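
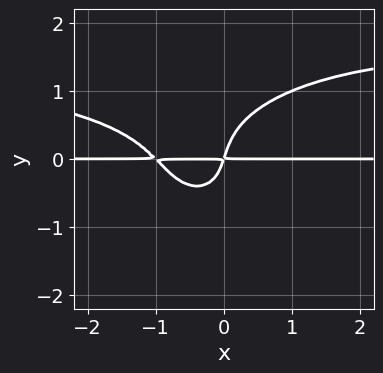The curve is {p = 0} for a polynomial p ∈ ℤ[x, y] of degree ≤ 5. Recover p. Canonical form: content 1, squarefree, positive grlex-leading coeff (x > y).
2*x^2*y^2 + 3*y^4 - 3*x^2*y - 3*x*y + y^2

(a) deg p = 4. A generic line meets the curve in up to 4 points.
(b) Checking where it meets the axes: every point of the x-axis in the box is on the curve.
(c) Together with the visible shape, these determine p as stated.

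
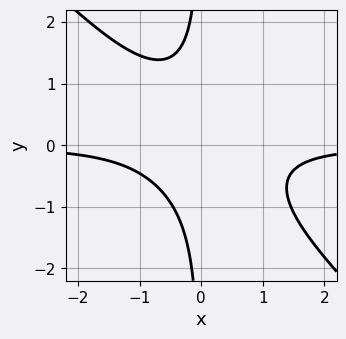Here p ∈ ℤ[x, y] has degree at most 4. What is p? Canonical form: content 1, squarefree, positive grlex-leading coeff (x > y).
3*x^2*y + 3*x*y^2 + 2

(a) deg p = 3.
(b) Against the integer gridlines: it misses every integer gridline on the y-axis; it misses every integer gridline on the x-axis.
(c) Putting this together gives p.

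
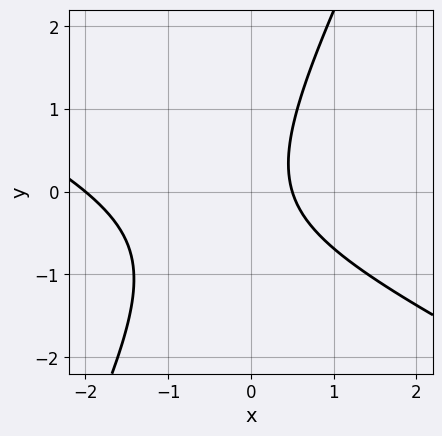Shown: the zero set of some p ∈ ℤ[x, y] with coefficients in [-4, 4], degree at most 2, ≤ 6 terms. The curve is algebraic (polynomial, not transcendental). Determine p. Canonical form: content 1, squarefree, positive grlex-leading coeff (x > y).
2*x^2 + 3*x*y - 2*y^2 + 3*x - 2

Degree: no degree-1 curve has this shape, so deg p = 2.
Checking where it meets the axes: it crosses the x-axis at the gridline x = -2; no y-intercept at any integer in the box.
Fitting integer coefficients to these (and the overall shape) gives p.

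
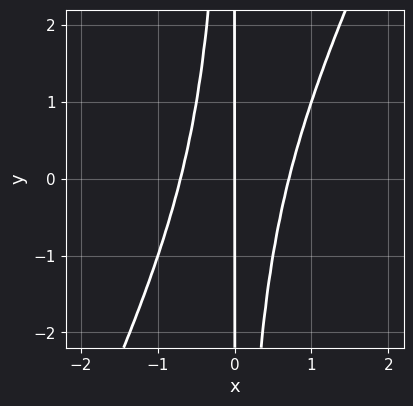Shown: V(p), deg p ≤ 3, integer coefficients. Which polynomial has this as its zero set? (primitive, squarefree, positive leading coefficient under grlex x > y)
2*x^3 - x^2*y - x

First, deg p = 3. The shape is more complex than any degree-2 curve.
Then, checking where it meets the axes: it crosses the x-axis at the gridline x = 0; the visible y-axis segment lies entirely on the curve.
Finally, together with the visible shape, these determine p as stated.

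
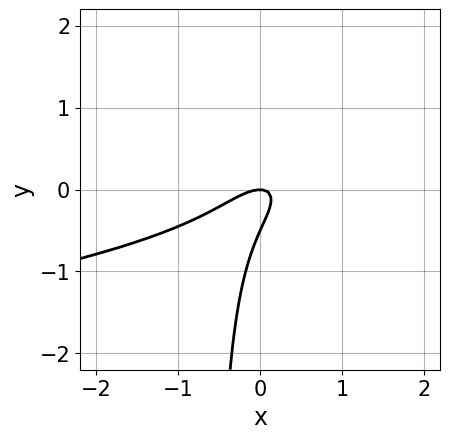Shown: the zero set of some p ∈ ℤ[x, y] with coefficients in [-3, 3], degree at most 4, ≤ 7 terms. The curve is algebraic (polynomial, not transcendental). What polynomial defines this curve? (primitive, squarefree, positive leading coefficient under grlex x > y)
3*x*y^2 + 2*x^2 - 3*x*y + 2*y^2 + y

(a) deg p = 3.
(b) Checking where it meets the axes: it crosses the y-axis at the gridline y = 0; it meets the x-axis at x = 0 (among the integer gridlines).
(c) Together with the visible shape, these determine p as stated.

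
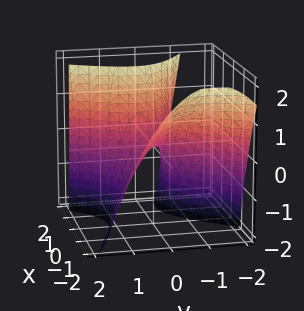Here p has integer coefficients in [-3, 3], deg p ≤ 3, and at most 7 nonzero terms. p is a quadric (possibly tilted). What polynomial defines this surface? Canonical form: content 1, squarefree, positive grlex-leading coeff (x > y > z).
2*x^2 + 3*x*y + 2*x*z - 3*y^2 - 2*z

Degree: a generic line meets the surface in up to 2 points, so deg p = 2.
Against the integer gridlines: it crosses the z-axis at the gridline z = 0; one y-axis crossing is at y = 0; it meets the x-axis at x = 0 (among the integer gridlines).
Fitting integer coefficients to these (and the overall shape) gives p.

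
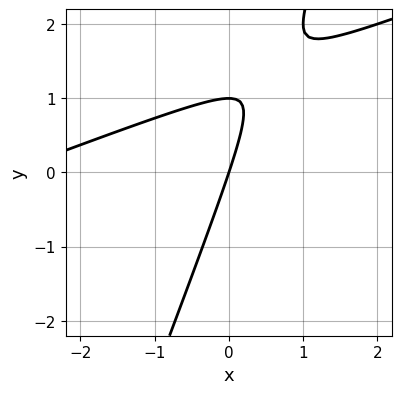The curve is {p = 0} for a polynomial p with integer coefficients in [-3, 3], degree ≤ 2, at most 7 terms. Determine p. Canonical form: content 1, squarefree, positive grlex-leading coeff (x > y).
x^2 - 3*x*y + y^2 + 3*x - y

First, degree: the shape is more complex than any degree-1 curve, so deg p = 2.
Then, reading off the gridlines: among the integer gridlines, it crosses the y-axis at y ∈ {0, 1}; one x-axis crossing is at x = 0.
Finally, matching integer coefficients to the picture gives p.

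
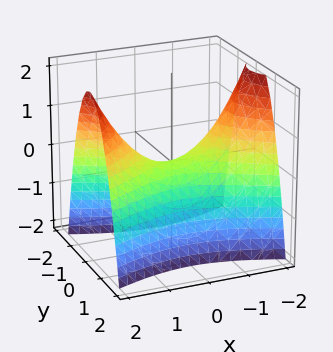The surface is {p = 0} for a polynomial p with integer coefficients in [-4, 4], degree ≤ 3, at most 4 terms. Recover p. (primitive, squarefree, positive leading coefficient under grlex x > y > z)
1. The degree is 2 — a saddle surface; a quadric.
2. Symmetries: it's symmetric under y → −y, forcing even powers of y; it's symmetric under x → −x, forcing even powers of x.
3. Observable constraints: one z-axis crossing is at z = 0; it meets the x-axis at x = 0 (among the integer gridlines).
4. These observations pin down the coefficients.

x^2 - 3*y^2 - 2*z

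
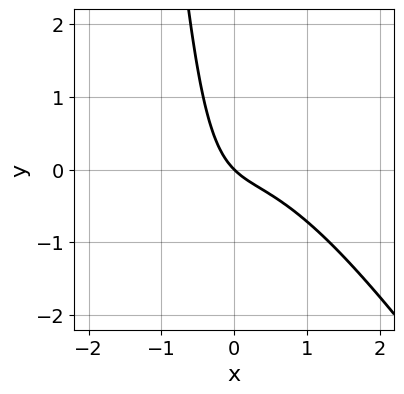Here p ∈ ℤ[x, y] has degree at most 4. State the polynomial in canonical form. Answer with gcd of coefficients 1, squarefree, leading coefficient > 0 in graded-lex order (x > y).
The degree is 3 — a generic line meets the curve in up to 3 points.
Observable constraints: one y-axis crossing is at y = 0; it crosses the x-axis at the gridline x = 0.
Assembling these constraints gives the stated polynomial.

3*x^3 + 2*x^2*y + 3*x*y + 2*x + 2*y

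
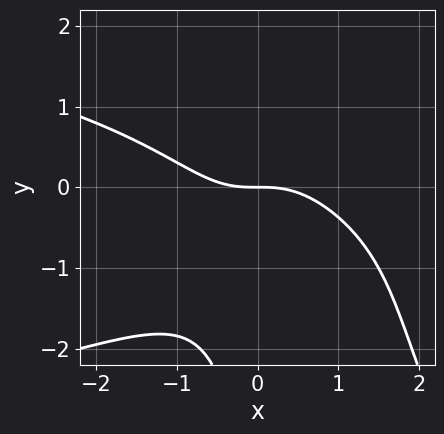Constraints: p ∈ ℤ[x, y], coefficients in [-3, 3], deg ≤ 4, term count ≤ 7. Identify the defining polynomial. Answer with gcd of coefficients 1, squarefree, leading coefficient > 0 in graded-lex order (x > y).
First, the degree is 4 — no degree-3 curve has this shape.
Next, observable constraints: it meets the x-axis at x = 0 (among the integer gridlines); one y-axis crossing is at y = 0.
Finally, putting this together gives p.

2*x^2*y^2 + x*y^3 + 2*x^3 + 3*x^2*y + 3*y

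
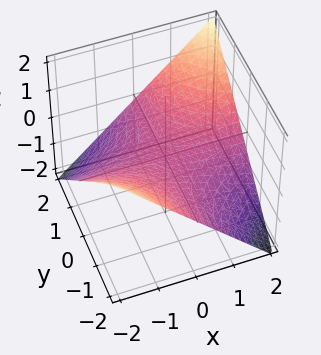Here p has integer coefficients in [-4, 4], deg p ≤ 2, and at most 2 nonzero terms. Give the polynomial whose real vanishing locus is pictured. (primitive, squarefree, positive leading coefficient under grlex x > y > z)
(a) Degree: a saddle surface; a quadric, so deg p = 2.
(b) From the axis intercepts and sections: the visible y-axis segment lies entirely on the surface; every point of the x-axis in the box is on the surface.
(c) The integer polynomial consistent with all of this is the stated p.

x*y - 2*z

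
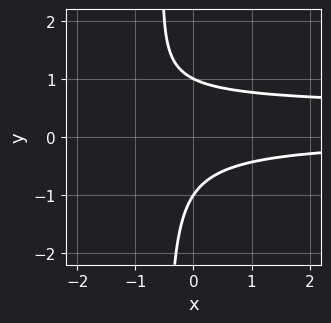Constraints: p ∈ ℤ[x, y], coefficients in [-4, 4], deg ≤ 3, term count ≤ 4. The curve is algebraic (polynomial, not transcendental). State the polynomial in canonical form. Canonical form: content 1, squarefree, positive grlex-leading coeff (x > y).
2*x*y^2 - x*y + y^2 - 1

1. Degree: no degree-2 curve has this shape, so deg p = 3.
2. Checking where it meets the axes: no x-intercept at any integer in the box; among the integer gridlines, it crosses the y-axis at y ∈ {-1, 1}.
3. Together with the visible shape, these determine p as stated.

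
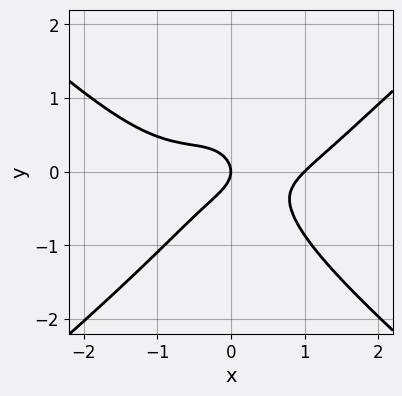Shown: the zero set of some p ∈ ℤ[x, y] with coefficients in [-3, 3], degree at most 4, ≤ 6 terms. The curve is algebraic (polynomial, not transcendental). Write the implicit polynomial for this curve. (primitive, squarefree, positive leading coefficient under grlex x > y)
First, deg p = 4. A generic line meets the curve in up to 4 points.
Next, from the axis intercepts and sections: one y-axis crossing is at y = 0; among the integer gridlines, it crosses the x-axis at x ∈ {0, 1}.
Finally, matching integer coefficients to the picture gives p.

x^4 - 2*y^4 - 3*x^2*y - 2*y^2 - x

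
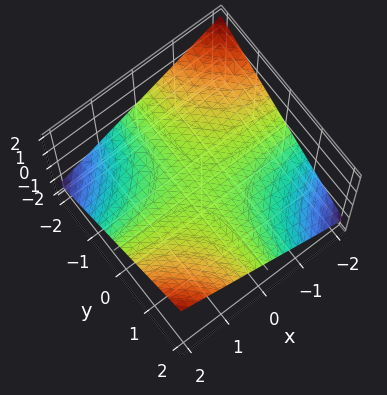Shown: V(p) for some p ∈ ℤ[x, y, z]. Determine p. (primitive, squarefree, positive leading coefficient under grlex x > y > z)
x*y - 3*z

Degree: a hyperbolic paraboloid; a quadric, so deg p = 2.
Reading off the gridlines: it crosses the z-axis at the gridline z = 0; every point of the x-axis in the box is on the surface; the visible y-axis segment lies entirely on the surface.
Matching integer coefficients to the picture gives p.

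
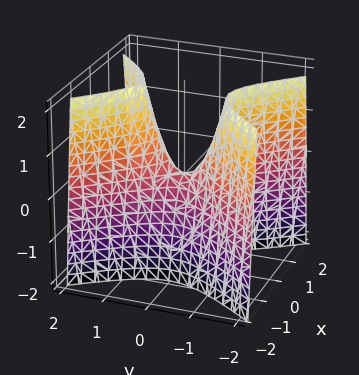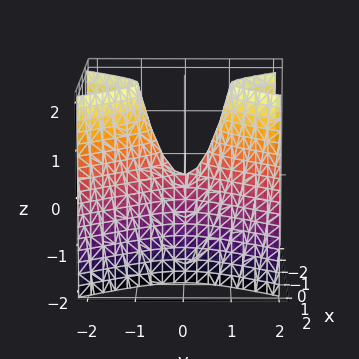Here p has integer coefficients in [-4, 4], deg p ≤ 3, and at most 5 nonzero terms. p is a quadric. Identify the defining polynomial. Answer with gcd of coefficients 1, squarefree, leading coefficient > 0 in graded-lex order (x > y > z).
1. deg p = 2.
2. Symmetries: it's symmetric under x → −x, forcing even powers of x; the y ↦ −y reflection is a symmetry, so y appears only in even powers.
3. Checking where it meets the axes: it meets the z-axis at z = 0 (among the integer gridlines); it crosses the x-axis at the gridline x = 0; one y-axis crossing is at y = 0.
4. Assembling these constraints gives the stated polynomial.

3*x^2 - 2*y^2 + z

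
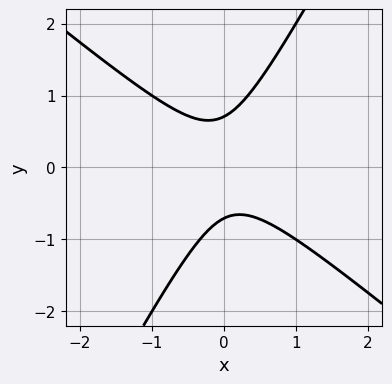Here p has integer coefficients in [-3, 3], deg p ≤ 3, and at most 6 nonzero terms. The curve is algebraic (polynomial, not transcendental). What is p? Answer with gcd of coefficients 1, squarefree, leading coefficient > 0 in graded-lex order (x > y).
3*x^2 + 2*x*y - 2*y^2 + 1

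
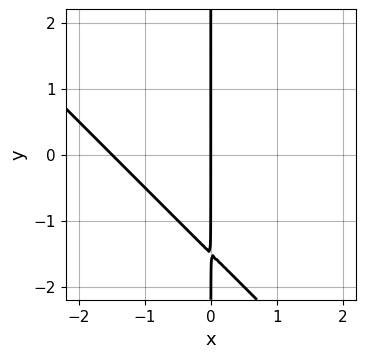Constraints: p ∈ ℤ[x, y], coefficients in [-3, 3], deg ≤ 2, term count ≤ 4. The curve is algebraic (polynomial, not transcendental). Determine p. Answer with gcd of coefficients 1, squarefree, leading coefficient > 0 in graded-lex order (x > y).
2*x^2 + 2*x*y + 3*x

First, deg p = 2. The shape is more complex than any degree-1 curve.
Then, checking where it meets the axes: the visible y-axis segment lies entirely on the curve; it meets the x-axis at x = 0 (among the integer gridlines).
Finally, together with the visible shape, these determine p as stated.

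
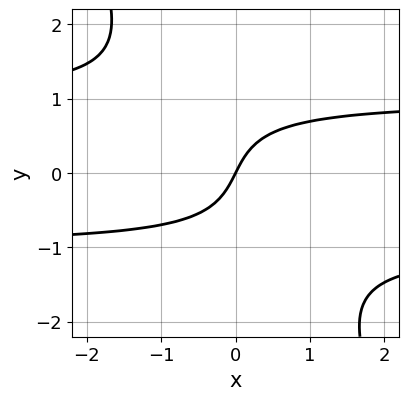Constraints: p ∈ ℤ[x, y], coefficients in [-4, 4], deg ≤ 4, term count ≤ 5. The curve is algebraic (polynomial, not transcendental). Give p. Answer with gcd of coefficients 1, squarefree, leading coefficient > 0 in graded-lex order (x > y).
2*x*y^2 + y^3 - 2*x + y

Degree: no degree-2 curve has this shape, so deg p = 3.
Checking where it meets the axes: one x-axis crossing is at x = 0; it crosses the y-axis at the gridline y = 0.
Matching integer coefficients to the picture gives p.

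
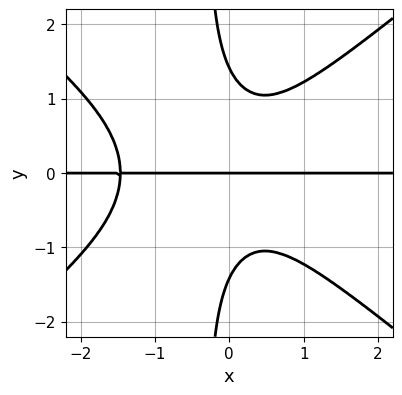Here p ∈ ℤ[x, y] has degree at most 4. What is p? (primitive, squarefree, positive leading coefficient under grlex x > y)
(a) Degree: no degree-3 curve has this shape, so deg p = 4.
(b) From the visible intercepts: it meets the y-axis at y = 0 (among the integer gridlines); the visible x-axis segment lies entirely on the curve.
(c) The integer polynomial consistent with all of this is the stated p.

2*x^3*y - 3*x*y^3 + 2*x^2*y - y^3 + 2*y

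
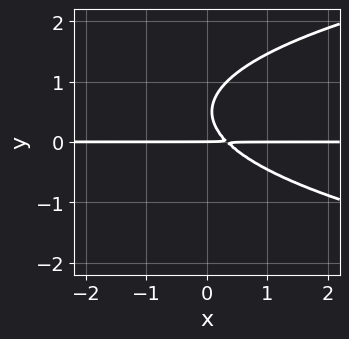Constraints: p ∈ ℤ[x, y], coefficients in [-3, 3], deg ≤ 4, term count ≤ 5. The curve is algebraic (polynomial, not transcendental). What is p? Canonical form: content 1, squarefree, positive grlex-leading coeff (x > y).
3*y^3 - 3*x*y - 3*y^2 + y

1. Degree: a generic line meets the curve in up to 3 points, so deg p = 3.
2. From the axis intercepts and sections: it crosses the y-axis at the gridline y = 0; every point of the x-axis in the box is on the curve.
3. Together with the visible shape, these determine p as stated.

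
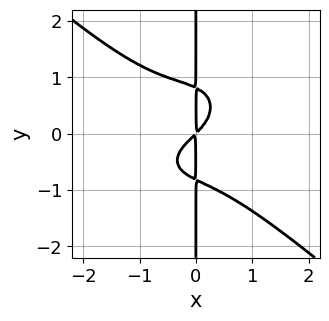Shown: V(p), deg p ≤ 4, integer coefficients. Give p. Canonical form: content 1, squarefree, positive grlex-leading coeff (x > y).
2*x^4 + 3*x*y^3 + x^3 + 2*x^2 - 2*x*y

Degree: the shape is more complex than any degree-3 curve, so deg p = 4.
Observable constraints: every point of the y-axis in the box is on the curve.
Putting this together gives p.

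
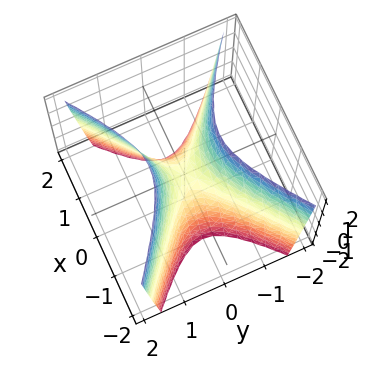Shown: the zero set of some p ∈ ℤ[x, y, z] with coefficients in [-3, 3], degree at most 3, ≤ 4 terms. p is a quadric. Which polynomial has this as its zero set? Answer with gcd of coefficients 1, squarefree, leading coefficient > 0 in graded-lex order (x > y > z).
(a) The degree is 2 — a saddle surface; a quadric.
(b) Symmetries: mirror symmetry y ↦ −y ⇒ only even powers of y; the x ↦ −x reflection is a symmetry, so x appears only in even powers.
(c) Observable constraints: it crosses the y-axis at the gridline y = 0; it crosses the x-axis at the gridline x = 0.
(d) Solving for integer coefficients yields p as stated.

2*x^2 - 3*y^2 + z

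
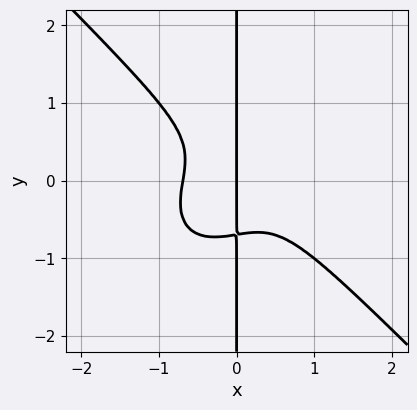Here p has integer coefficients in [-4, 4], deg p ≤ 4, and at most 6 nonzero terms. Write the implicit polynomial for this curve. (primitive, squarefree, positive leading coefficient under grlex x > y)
3*x^4 + 3*x*y^3 + x^2*y + x

Degree: a generic line meets the curve in up to 4 points, so deg p = 4.
From the axis intercepts and sections: every point of the y-axis in the box is on the curve; it meets the x-axis at x = 0 (among the integer gridlines).
The integer polynomial consistent with all of this is the stated p.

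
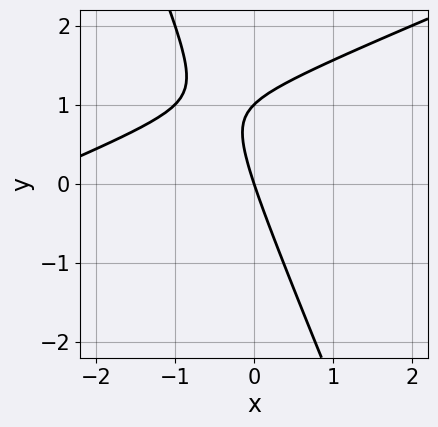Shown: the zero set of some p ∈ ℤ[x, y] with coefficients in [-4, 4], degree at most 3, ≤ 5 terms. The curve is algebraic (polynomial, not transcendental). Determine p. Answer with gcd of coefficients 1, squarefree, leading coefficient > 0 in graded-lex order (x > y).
x^2 - 2*x*y - y^2 + 3*x + y

1. The degree is 2 — the shape is more complex than any degree-1 curve.
2. From the visible intercepts: it meets the x-axis at x = 0 (among the integer gridlines); the y-axis gridline crossings are at y ∈ {0, 1}.
3. Assembling these constraints gives the stated polynomial.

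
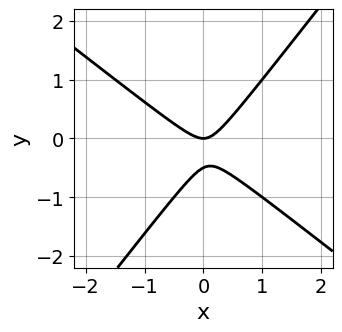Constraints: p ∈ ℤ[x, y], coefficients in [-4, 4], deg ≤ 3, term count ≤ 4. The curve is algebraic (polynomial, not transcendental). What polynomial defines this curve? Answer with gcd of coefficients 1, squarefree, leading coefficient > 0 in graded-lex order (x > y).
2*x^2 + x*y - 2*y^2 - y

1. deg p = 2. No degree-1 curve has this shape.
2. Reading off the gridlines: it crosses the y-axis at the gridline y = 0; it crosses the x-axis at the gridline x = 0.
3. These observations pin down the coefficients.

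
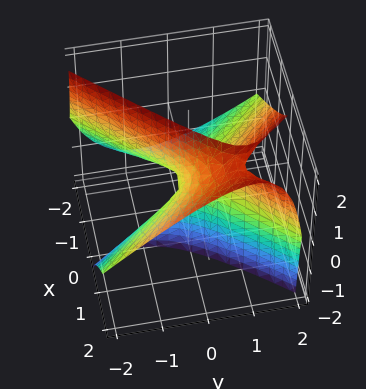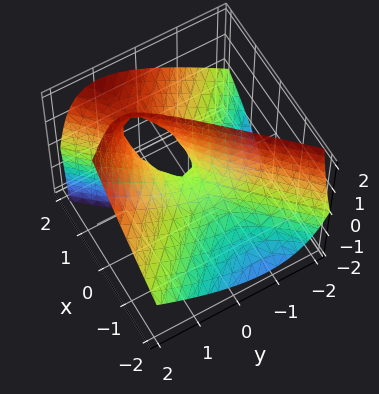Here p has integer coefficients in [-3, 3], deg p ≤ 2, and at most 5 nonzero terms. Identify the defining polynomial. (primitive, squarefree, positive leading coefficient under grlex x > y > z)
2*x^2 - 3*x*z - 2*y^2 + 2*y*z + z

First, the degree is 2 — a generic line meets the surface in up to 2 points.
Next, against the integer gridlines: one y-axis crossing is at y = 0; one z-axis crossing is at z = 0; it crosses the x-axis at the gridline x = 0.
Finally, solving for integer coefficients yields p as stated.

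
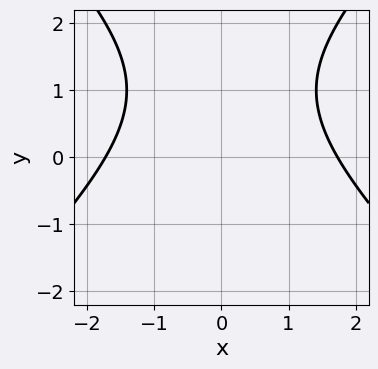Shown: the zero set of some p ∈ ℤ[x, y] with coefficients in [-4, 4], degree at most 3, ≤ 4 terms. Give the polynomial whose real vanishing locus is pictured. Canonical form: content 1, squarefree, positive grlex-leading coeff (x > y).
x^2 - y^2 + 2*y - 3

1. The degree is 2 — the shape is more complex than any degree-1 curve.
2. Symmetries: the x ↦ −x reflection is a symmetry, so x appears only in even powers.
3. Checking where it meets the axes: it misses every integer gridline on the y-axis.
4. The integer polynomial consistent with all of this is the stated p.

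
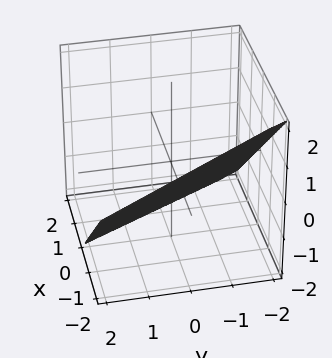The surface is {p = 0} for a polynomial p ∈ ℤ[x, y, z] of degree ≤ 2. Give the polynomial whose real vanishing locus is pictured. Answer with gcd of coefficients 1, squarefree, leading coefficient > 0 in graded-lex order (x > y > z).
2*x + y + 2*z + 2

The degree is 1 — the surface is flat (a plane).
From the axis intercepts and sections: it meets the y-axis at y = -2 (among the integer gridlines); one x-axis crossing is at x = -1; one z-axis crossing is at z = -1.
Putting this together gives p.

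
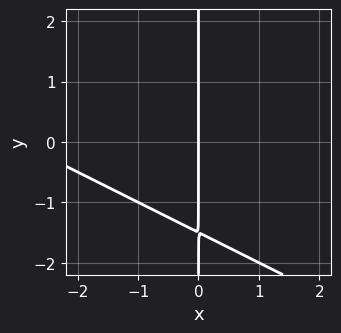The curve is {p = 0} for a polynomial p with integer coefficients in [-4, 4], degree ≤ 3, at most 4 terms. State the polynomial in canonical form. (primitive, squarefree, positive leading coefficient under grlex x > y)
1. deg p = 2. A generic line meets the curve in up to 2 points.
2. Checking where it meets the axes: one x-axis crossing is at x = 0; the visible y-axis segment lies entirely on the curve.
3. The integer polynomial consistent with all of this is the stated p.

x^2 + 2*x*y + 3*x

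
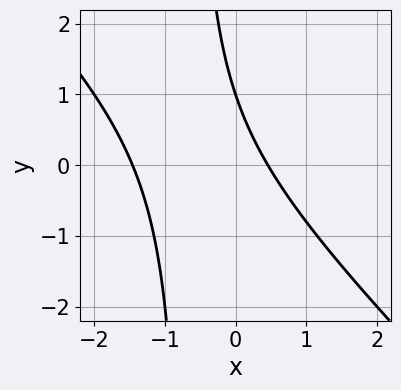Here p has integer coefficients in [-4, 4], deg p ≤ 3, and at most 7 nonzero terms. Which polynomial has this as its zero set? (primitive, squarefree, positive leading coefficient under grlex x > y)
3*x^2 + 3*x*y + 3*x + 2*y - 2

Degree: a generic line meets the curve in up to 2 points, so deg p = 2.
Observable constraints: one y-axis crossing is at y = 1.
Matching integer coefficients to the picture gives p.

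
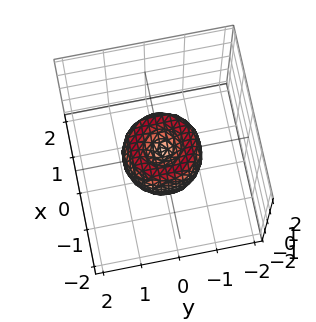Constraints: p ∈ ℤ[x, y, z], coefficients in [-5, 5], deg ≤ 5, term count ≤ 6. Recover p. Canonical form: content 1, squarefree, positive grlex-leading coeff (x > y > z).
2*x^4 + 4*x^2*y^2 + 2*y^4 - 2*x^2 - 2*y^2 + z^2

The degree is 4 — the shape is more complex than any degree-3 surface.
By symmetry, the surface is invariant under rotation about z: p = q(x² + y², z).
From the axis intercepts and sections: it meets the z-axis at z = 0 (among the integer gridlines); a circular section at z = 0 has radius exactly 1.
Fitting integer coefficients to these (and the overall shape) gives p. Check: (1, 0, 0) on the x-axis lies on the surface, and p(1, 0, 0) = 0. ✓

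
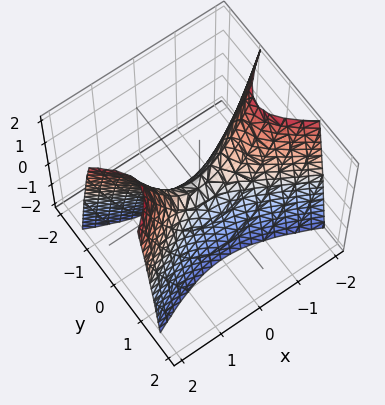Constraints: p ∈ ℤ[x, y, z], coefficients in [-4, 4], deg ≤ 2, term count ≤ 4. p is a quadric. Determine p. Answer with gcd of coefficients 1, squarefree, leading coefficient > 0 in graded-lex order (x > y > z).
x^2 - 3*y^2 - z

1. The degree is 2 — a saddle surface; a quadric.
2. Symmetries: the y ↦ −y reflection is a symmetry, so y appears only in even powers; mirror symmetry x ↦ −x ⇒ only even powers of x.
3. Observable constraints: one y-axis crossing is at y = 0; it meets the x-axis at x = 0 (among the integer gridlines); one z-axis crossing is at z = 0.
4. These observations pin down the coefficients.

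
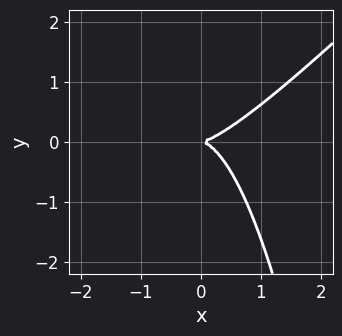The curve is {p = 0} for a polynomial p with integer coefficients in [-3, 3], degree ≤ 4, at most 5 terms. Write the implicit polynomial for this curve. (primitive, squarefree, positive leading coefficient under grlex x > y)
x^3 - x^2*y - y^2

(a) Degree: the shape is more complex than any degree-2 curve, so deg p = 3.
(b) From the axis intercepts and sections: one x-axis crossing is at x = 0; one y-axis crossing is at y = 0.
(c) The integer polynomial consistent with all of this is the stated p.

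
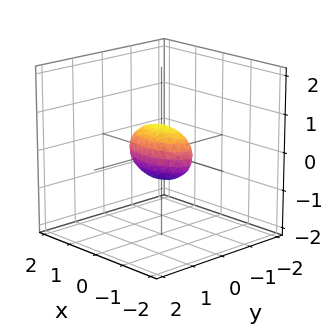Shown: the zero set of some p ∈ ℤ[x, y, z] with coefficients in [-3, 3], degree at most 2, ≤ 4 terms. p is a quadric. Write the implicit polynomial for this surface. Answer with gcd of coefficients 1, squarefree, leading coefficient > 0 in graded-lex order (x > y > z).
The degree is 2 — bounded and convex; a quadric.
Symmetries: mirror symmetry x ↦ −x ⇒ only even powers of x; mirror symmetry y ↦ −y ⇒ only even powers of y; mirror symmetry z ↦ −z ⇒ only even powers of z.
Observable constraints: the x-axis gridline crossings are at x ∈ {-1, 1}.
Assembling these constraints gives the stated polynomial.

x^2 + 3*y^2 + 2*z^2 - 1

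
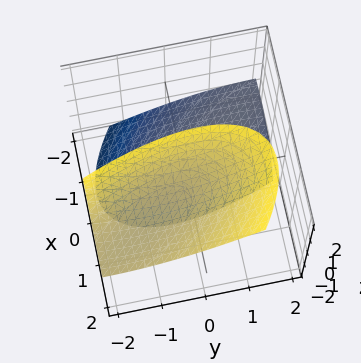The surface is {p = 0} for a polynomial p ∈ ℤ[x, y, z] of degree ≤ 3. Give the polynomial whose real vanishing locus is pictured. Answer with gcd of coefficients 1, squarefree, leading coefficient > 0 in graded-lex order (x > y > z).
2*x^2 + 2*x*y - 3*x*z + y^2 - z^2 + 2

1. There are 2 components.
2. deg p = 2.
3. From the visible intercepts: the surface avoids every integer x-axis point in the box; the surface avoids every integer y-axis point in the box.
4. Matching integer coefficients to the picture gives p.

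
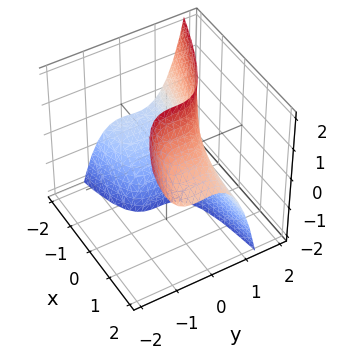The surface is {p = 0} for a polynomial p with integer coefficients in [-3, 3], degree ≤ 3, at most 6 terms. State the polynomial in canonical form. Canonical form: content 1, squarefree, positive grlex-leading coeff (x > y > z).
First, deg p = 3.
Next, against the integer gridlines: the surface avoids every integer x-axis point in the box; it misses every integer gridline on the z-axis.
Finally, these observations pin down the coefficients.

x*y^2 + 3*y^3 + 2*x*z - 2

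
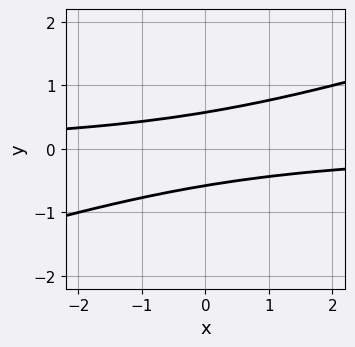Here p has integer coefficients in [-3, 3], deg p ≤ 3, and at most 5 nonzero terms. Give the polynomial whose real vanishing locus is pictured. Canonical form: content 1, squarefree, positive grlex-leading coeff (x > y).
First, deg p = 2. A generic line meets the curve in up to 2 points.
Next, reading off the gridlines: it misses every integer gridline on the x-axis.
Finally, fitting integer coefficients to these (and the overall shape) gives p.

x*y - 3*y^2 + 1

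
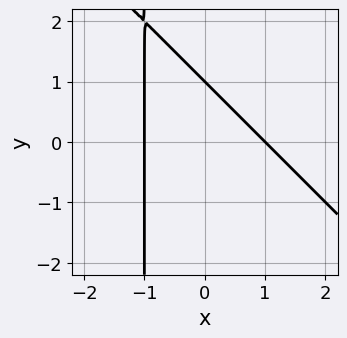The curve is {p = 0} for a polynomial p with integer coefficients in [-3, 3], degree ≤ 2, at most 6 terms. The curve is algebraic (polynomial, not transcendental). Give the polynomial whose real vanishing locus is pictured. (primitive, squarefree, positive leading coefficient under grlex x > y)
1. The degree is 2 — no degree-1 curve has this shape.
2. Reading off the gridlines: one y-axis crossing is at y = 1; among the integer gridlines, it crosses the x-axis at x ∈ {-1, 1}.
3. Matching integer coefficients to the picture gives p.

x^2 + x*y + y - 1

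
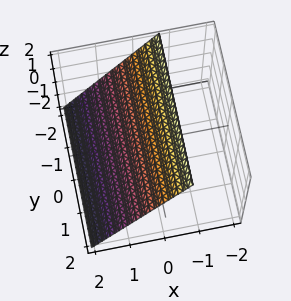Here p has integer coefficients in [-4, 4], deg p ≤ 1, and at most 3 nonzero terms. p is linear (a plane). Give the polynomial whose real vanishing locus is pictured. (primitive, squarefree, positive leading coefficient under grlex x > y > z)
1. deg p = 1.
2. From the visible intercepts: it misses every integer gridline on the y-axis; one z-axis crossing is at z = 1.
3. Putting this together gives p.

3*x + 2*z - 2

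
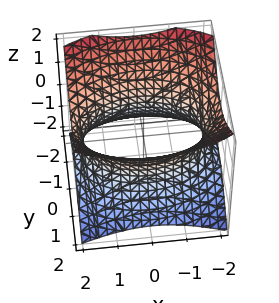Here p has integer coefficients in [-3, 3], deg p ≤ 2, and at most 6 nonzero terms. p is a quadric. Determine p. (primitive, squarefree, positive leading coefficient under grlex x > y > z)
First, deg p = 2.
Next, symmetries: mirror symmetry y ↦ −y ⇒ only even powers of y; the z ↦ −z reflection is a symmetry, so z appears only in even powers; the x ↦ −x reflection is a symmetry, so x appears only in even powers.
Then, from the axis intercepts and sections: it misses every integer gridline on the z-axis.
Finally, together with the visible shape, these determine p as stated.

x^2 + 2*y^2 - 2*z^2 - 3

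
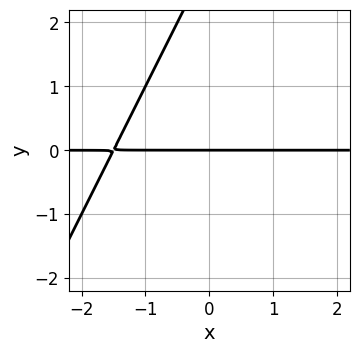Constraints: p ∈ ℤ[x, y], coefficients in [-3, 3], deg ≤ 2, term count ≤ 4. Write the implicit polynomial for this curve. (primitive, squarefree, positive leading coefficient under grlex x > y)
2*x*y - y^2 + 3*y

1. deg p = 2. The shape is more complex than any degree-1 curve.
2. From the visible intercepts: it crosses the y-axis at the gridline y = 0; the visible x-axis segment lies entirely on the curve.
3. Fitting integer coefficients to these (and the overall shape) gives p.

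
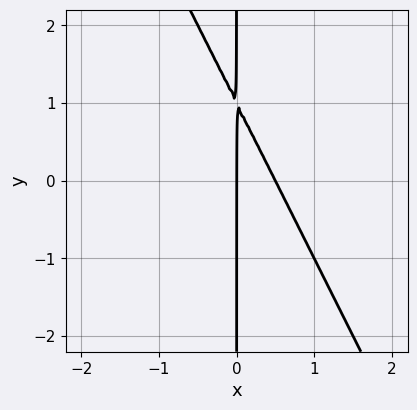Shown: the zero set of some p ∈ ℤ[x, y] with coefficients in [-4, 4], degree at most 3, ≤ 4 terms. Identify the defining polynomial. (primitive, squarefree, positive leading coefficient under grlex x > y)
(a) Degree: the shape is more complex than any degree-1 curve, so deg p = 2.
(b) From the visible intercepts: every point of the y-axis in the box is on the curve; one x-axis crossing is at x = 0.
(c) Putting this together gives p.

2*x^2 + x*y - x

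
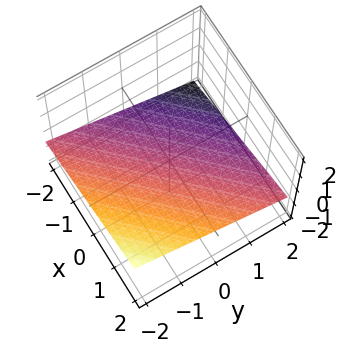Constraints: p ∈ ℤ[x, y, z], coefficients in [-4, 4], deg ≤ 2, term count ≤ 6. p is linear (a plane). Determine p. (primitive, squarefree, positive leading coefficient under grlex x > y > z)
x - y - 3*z - 2

First, the degree is 1 — the surface is flat (a plane).
Then, reading off the gridlines: one y-axis crossing is at y = -2; it crosses the x-axis at the gridline x = 2.
Finally, the integer polynomial consistent with all of this is the stated p.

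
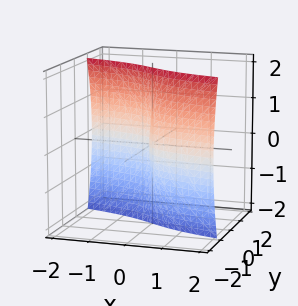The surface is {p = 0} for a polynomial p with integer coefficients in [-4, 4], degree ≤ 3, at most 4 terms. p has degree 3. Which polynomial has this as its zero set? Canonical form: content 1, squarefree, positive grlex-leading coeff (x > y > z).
3*y^3 + y*z^2 + 3*x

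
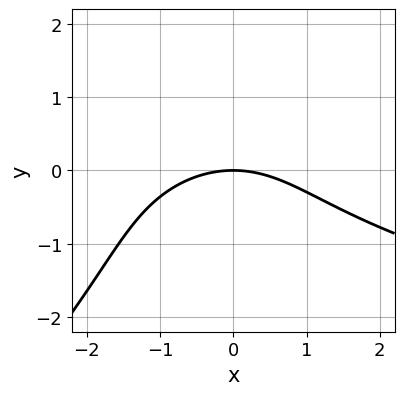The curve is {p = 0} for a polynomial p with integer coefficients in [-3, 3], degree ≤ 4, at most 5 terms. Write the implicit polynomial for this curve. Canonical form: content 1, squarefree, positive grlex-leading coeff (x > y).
x*y^2 - y^3 - x^2 - 3*y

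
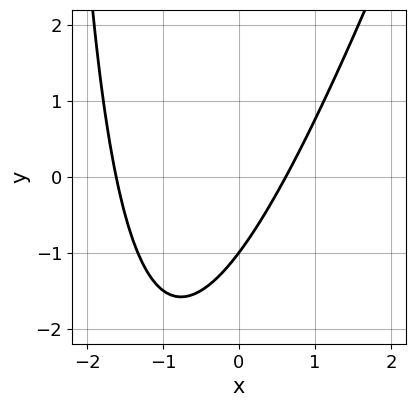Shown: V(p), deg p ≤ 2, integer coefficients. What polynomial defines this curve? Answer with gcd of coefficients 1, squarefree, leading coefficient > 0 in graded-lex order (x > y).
First, deg p = 2. The shape is more complex than any degree-1 curve.
Next, checking where it meets the axes: it meets the y-axis at y = -1 (among the integer gridlines).
Finally, together with the visible shape, these determine p as stated.

3*x^2 - x*y + 3*x - 3*y - 3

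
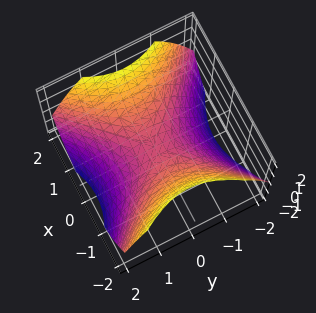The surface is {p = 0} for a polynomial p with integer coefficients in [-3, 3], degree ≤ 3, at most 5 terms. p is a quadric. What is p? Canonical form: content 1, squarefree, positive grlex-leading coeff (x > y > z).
2*x^2 - 2*y^2 - 3*z

Degree: a saddle surface; a quadric, so deg p = 2.
Symmetries: mirror symmetry x ↦ −x ⇒ only even powers of x; mirror symmetry y ↦ −y ⇒ only even powers of y.
Checking where it meets the axes: it meets the x-axis at x = 0 (among the integer gridlines); it meets the z-axis at z = 0 (among the integer gridlines); it meets the y-axis at y = 0 (among the integer gridlines).
Matching integer coefficients to the picture gives p.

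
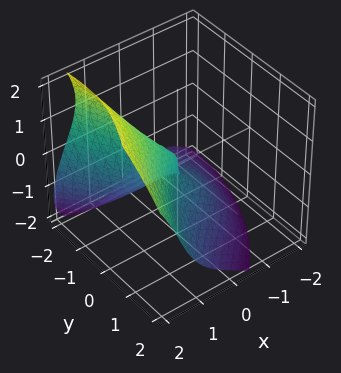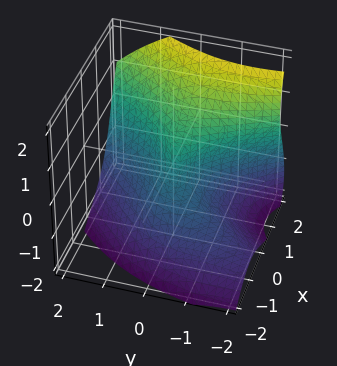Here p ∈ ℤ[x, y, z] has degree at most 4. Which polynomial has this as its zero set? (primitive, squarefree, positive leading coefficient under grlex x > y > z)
First, degree: a generic line meets the surface in up to 3 points, so deg p = 3.
Then, against the integer gridlines: it crosses the z-axis at the gridline z = 0; one x-axis crossing is at x = 0.
Finally, matching integer coefficients to the picture gives p.

3*x^3 - 3*x*y*z - 2*z^3 - 3*y^2 + x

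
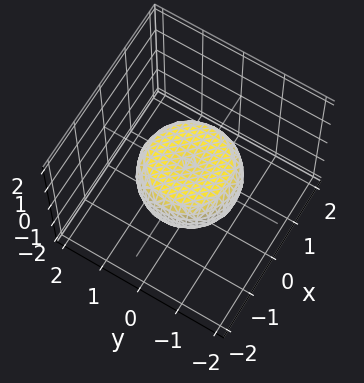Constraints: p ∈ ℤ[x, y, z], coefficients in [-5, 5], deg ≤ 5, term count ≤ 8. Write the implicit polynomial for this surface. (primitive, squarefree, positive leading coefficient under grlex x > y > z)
Degree: the shape is more complex than any degree-3 surface, so deg p = 4.
Symmetries: every cross-section ⟂ z is a circle, so x, y appear only via x² + y².
From the visible intercepts: a circular section at z = 0 has radius between 1 and 2.
Together with the visible shape, these determine p as stated.

2*x^4 + 4*x^2*y^2 + 2*y^4 - 2*x^2 - 2*y^2 + 3*z^2 - 1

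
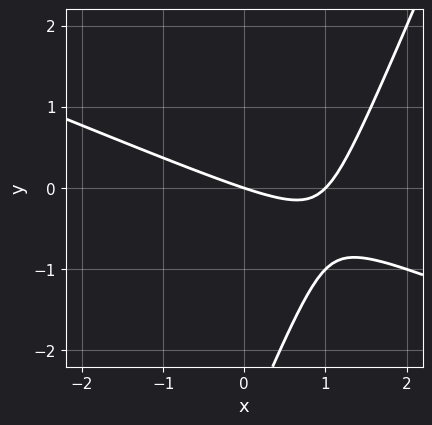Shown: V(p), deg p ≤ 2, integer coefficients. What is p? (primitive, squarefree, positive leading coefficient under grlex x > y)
x^2 + 2*x*y - y^2 - x - 3*y

First, the degree is 2 — the shape is more complex than any degree-1 curve.
Next, from the visible intercepts: one y-axis crossing is at y = 0; among the integer gridlines, it crosses the x-axis at x ∈ {0, 1}.
Finally, solving for integer coefficients yields p as stated.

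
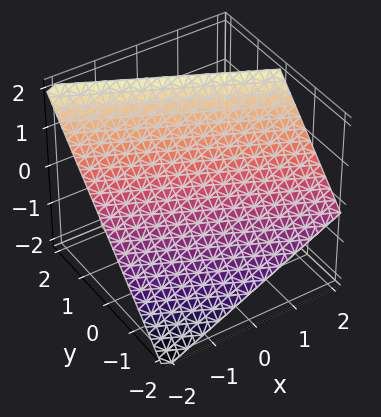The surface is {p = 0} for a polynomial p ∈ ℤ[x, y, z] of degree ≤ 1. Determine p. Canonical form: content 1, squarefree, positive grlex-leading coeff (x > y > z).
x + 2*y - 2*z + 2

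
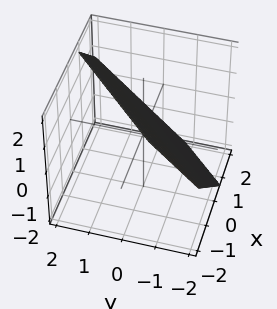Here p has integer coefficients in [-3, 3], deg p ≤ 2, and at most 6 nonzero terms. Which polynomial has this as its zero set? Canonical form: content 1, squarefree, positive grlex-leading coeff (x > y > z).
(a) Degree: the surface is flat (a plane), so deg p = 1.
(b) The integer polynomial consistent with all of this is the stated p.

3*x - 3*y + 3*z - 2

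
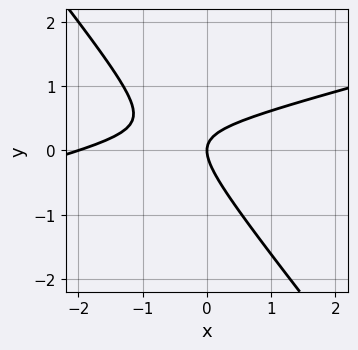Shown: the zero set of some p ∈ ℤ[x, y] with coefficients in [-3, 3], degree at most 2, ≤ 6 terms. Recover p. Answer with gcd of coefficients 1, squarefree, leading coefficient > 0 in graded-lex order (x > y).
1. The degree is 2 — the shape is more complex than any degree-1 curve.
2. Observable constraints: one y-axis crossing is at y = 0; the x-axis gridline crossings are at x ∈ {-2, 0}.
3. Assembling these constraints gives the stated polynomial.

x^2 - 3*x*y - 3*y^2 + 2*x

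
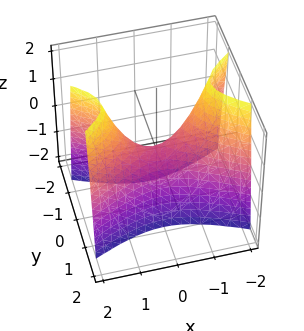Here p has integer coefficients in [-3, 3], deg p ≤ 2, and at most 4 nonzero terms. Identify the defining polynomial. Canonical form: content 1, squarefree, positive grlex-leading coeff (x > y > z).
x^2 - 3*y^2 - z

(a) deg p = 2.
(b) Symmetries: the y ↦ −y reflection is a symmetry, so y appears only in even powers; it's symmetric under x → −x, forcing even powers of x.
(c) Against the integer gridlines: one y-axis crossing is at y = 0; one z-axis crossing is at z = 0; it meets the x-axis at x = 0 (among the integer gridlines).
(d) Together with the visible shape, these determine p as stated.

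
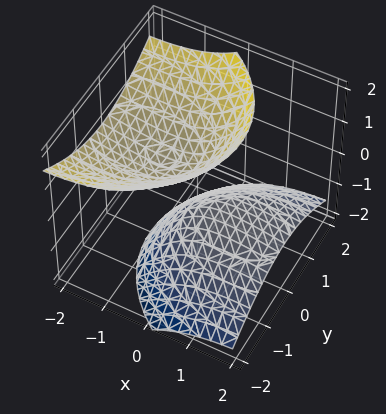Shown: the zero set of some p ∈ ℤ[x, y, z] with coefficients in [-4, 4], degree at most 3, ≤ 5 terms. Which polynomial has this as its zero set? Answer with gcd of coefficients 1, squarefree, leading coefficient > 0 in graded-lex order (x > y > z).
1. There are 2 components.
2. Degree: a generic line meets the surface in up to 2 points, so deg p = 2.
3. Checking where it meets the axes: no x-intercept at any integer in the box; no y-intercept at any integer in the box.
4. The integer polynomial consistent with all of this is the stated p.

x^2 + 3*x*z + 2*y^2 - 2*z^2 + 1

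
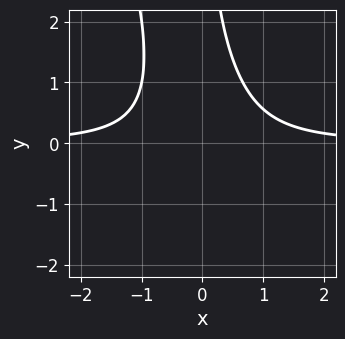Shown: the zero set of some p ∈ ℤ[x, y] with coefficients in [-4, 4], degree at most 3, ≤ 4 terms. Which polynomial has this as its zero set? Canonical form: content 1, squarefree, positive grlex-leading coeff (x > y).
3*x^2*y + x*y^2 - 2

1. deg p = 3. The shape is more complex than any degree-2 curve.
2. From the axis intercepts and sections: it misses every integer gridline on the y-axis; it misses every integer gridline on the x-axis.
3. Together with the visible shape, these determine p as stated.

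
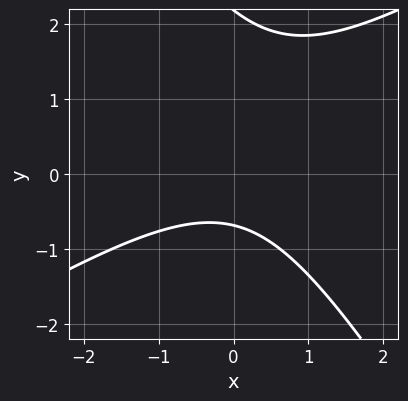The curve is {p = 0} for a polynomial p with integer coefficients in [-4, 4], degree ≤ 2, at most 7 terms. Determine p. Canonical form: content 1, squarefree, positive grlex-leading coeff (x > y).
First, the degree is 2 — no degree-1 curve has this shape.
Next, from the visible intercepts: the curve avoids every integer x-axis point in the box.
Finally, fitting integer coefficients to these (and the overall shape) gives p.

2*x^2 - 2*x*y - 2*y^2 + 3*y + 3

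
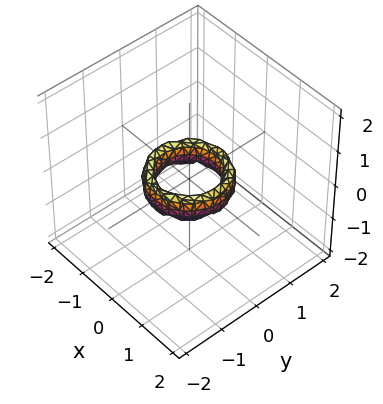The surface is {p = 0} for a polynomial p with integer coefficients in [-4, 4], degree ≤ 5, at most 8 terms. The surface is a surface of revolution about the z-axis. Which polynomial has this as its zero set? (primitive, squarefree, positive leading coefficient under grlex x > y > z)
2*x^4 + 4*x^2*y^2 + 2*y^4 - 3*x^2 - 3*y^2 + z^2 + 1

Degree: a generic line meets the surface in up to 4 points, so deg p = 4.
Symmetries: rotational symmetry about the z-axis ⇒ p depends on x, y only through x² + y².
From the visible intercepts: a circular section at z = 0 has radius between 0 and 1; among the integer gridlines, it crosses the y-axis at y ∈ {-1, 1}; among the integer gridlines, it crosses the x-axis at x ∈ {-1, 1}.
Assembling these constraints gives the stated polynomial.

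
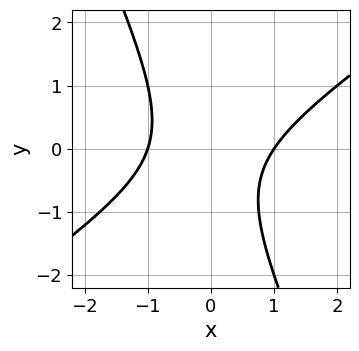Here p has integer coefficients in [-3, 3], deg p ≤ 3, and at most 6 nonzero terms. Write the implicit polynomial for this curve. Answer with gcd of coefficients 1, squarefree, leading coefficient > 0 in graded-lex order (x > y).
1. Degree: no degree-1 curve has this shape, so deg p = 2.
2. Reading off the gridlines: among the integer gridlines, it crosses the x-axis at x ∈ {-1, 1}; no y-intercept at any integer in the box.
3. Putting this together gives p.

3*x^2 - 3*x*y - 2*y^2 - y - 3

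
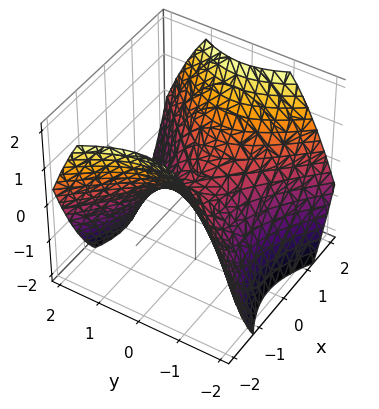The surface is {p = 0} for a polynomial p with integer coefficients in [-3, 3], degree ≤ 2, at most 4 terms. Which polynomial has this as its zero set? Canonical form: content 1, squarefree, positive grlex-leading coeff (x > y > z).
2*x^2 - 2*y^2 - 3*z

(a) The degree is 2 — a saddle surface; a quadric.
(b) Symmetries: mirror symmetry y ↦ −y ⇒ only even powers of y; it's symmetric under x → −x, forcing even powers of x.
(c) Checking where it meets the axes: it crosses the z-axis at the gridline z = 0; it meets the x-axis at x = 0 (among the integer gridlines).
(d) Solving for integer coefficients yields p as stated.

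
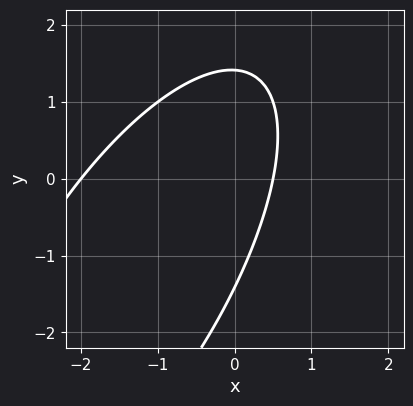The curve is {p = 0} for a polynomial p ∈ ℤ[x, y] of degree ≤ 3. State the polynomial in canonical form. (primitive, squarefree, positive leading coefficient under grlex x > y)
2*x^2 - 2*x*y + y^2 + 3*x - 2

deg p = 2.
Reading off the gridlines: one x-axis crossing is at x = -2.
Putting this together gives p.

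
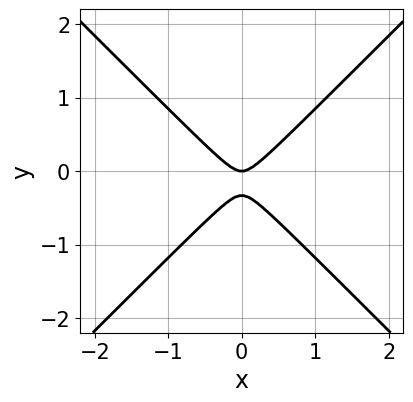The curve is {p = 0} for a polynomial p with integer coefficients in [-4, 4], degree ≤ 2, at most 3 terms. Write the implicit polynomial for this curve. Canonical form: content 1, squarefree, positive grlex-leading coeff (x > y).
First, degree: the shape is more complex than any degree-1 curve, so deg p = 2.
Next, symmetries: it's symmetric under x → −x, forcing even powers of x.
Next, against the integer gridlines: one x-axis crossing is at x = 0; one y-axis crossing is at y = 0.
Finally, matching integer coefficients to the picture gives p.

3*x^2 - 3*y^2 - y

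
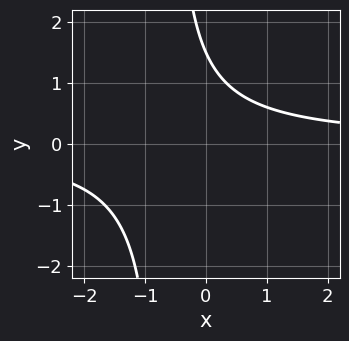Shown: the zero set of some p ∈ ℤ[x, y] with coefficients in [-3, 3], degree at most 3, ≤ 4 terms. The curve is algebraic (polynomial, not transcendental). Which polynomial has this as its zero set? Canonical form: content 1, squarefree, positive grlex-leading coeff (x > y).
3*x*y + 2*y - 3

1. Degree: the shape is more complex than any degree-1 curve, so deg p = 2.
2. From the axis intercepts and sections: the curve avoids every integer x-axis point in the box.
3. Matching integer coefficients to the picture gives p.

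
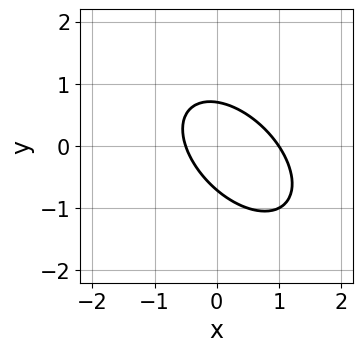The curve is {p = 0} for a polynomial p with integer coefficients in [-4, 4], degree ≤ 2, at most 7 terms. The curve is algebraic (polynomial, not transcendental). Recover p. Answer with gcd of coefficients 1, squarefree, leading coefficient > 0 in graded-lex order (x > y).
(a) Degree: the shape is more complex than any degree-1 curve, so deg p = 2.
(b) Against the integer gridlines: one x-axis crossing is at x = 1.
(c) Putting this together gives p.

2*x^2 + 2*x*y + 2*y^2 - x - 1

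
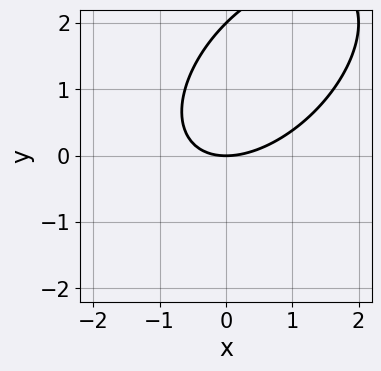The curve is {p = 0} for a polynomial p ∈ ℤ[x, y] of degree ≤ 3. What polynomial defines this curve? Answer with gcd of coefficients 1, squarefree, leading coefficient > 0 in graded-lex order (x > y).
x^2 - x*y + y^2 - 2*y

(a) The degree is 2 — no degree-1 curve has this shape.
(b) Reading off the gridlines: it meets the x-axis at x = 0 (among the integer gridlines); among the integer gridlines, it crosses the y-axis at y ∈ {0, 2}.
(c) Matching integer coefficients to the picture gives p.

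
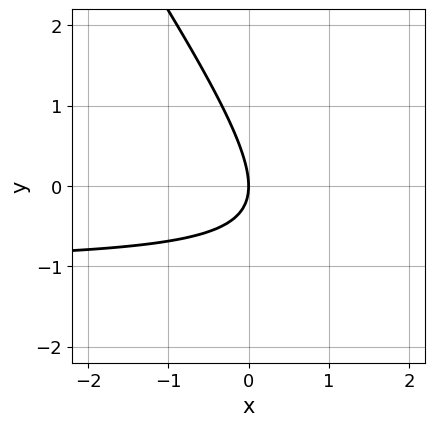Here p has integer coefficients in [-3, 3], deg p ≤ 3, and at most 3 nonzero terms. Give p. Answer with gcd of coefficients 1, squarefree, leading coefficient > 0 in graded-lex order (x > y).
(a) Degree: no degree-1 curve has this shape, so deg p = 2.
(b) Against the integer gridlines: it meets the x-axis at x = 0 (among the integer gridlines); one y-axis crossing is at y = 0.
(c) Assembling these constraints gives the stated polynomial.

3*x*y + 2*y^2 + 3*x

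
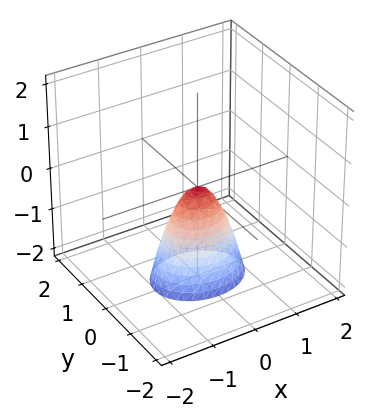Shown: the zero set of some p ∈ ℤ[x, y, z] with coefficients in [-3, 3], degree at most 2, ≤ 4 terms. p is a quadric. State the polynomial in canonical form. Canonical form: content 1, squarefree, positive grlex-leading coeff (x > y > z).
2*x^2 + 3*y^2 + z

First, degree: a single bowl opening along one axis; a quadric, so deg p = 2.
Then, symmetries: it's symmetric under y → −y, forcing even powers of y; it's symmetric under x → −x, forcing even powers of x.
Next, observable constraints: it crosses the y-axis at the gridline y = 0; one x-axis crossing is at x = 0.
Finally, fitting integer coefficients to these (and the overall shape) gives p.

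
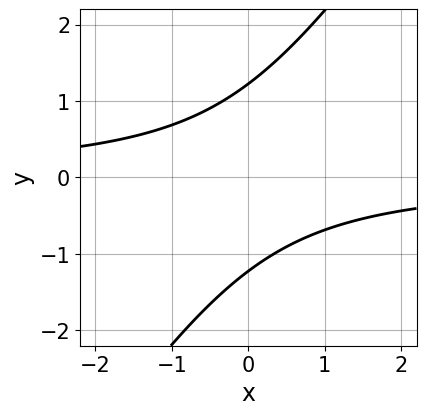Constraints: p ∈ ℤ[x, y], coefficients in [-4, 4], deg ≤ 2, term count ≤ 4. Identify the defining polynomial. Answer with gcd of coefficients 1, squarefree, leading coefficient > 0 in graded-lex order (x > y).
The degree is 2 — the shape is more complex than any degree-1 curve.
Observable constraints: it misses every integer gridline on the x-axis.
Solving for integer coefficients yields p as stated.

3*x*y - 2*y^2 + 3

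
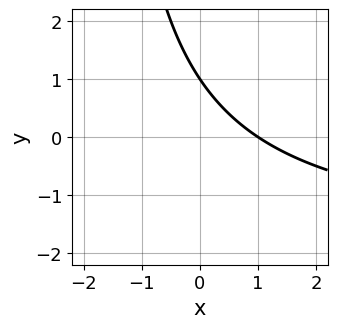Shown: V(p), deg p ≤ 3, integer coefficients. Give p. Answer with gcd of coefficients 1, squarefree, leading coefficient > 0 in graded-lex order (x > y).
1. Degree: no degree-1 curve has this shape, so deg p = 2.
2. Observable constraints: one x-axis crossing is at x = 1; it crosses the y-axis at the gridline y = 1.
3. Putting this together gives p.

x*y + 2*x + 2*y - 2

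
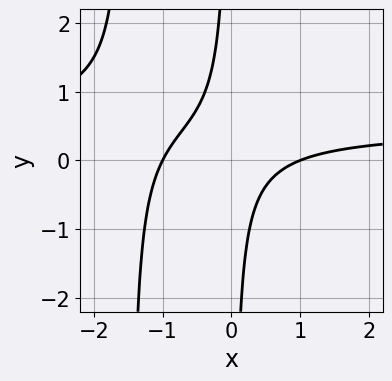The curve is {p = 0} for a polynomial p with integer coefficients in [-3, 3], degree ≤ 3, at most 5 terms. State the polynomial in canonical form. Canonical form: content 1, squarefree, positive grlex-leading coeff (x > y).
First, the degree is 3 — the shape is more complex than any degree-2 curve.
Then, reading off the gridlines: no y-intercept at any integer in the box; among the integer gridlines, it crosses the x-axis at x ∈ {-1, 1}.
Finally, the integer polynomial consistent with all of this is the stated p.

2*x^2*y - x^2 + 3*x*y + 1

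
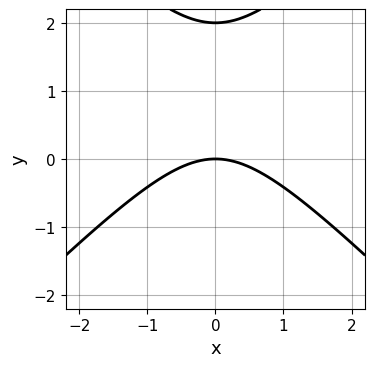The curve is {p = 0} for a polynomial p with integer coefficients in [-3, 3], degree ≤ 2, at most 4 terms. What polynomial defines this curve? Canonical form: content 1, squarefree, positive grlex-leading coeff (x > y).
First, degree: the shape is more complex than any degree-1 curve, so deg p = 2.
Then, symmetries: the x ↦ −x reflection is a symmetry, so x appears only in even powers.
Then, observable constraints: the y-axis gridline crossings are at y ∈ {0, 2}; it meets the x-axis at x = 0 (among the integer gridlines).
Finally, the integer polynomial consistent with all of this is the stated p.

x^2 - y^2 + 2*y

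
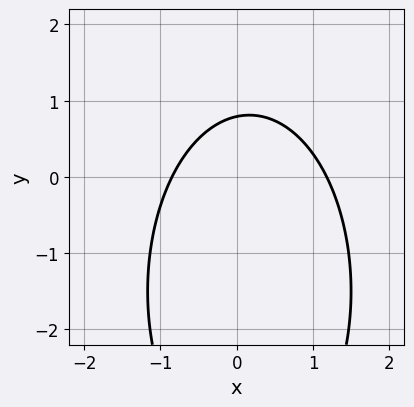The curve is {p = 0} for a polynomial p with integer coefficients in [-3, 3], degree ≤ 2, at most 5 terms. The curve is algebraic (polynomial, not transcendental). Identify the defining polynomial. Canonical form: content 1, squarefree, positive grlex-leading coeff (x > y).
1. deg p = 2.
2. Putting this together gives p.

3*x^2 + y^2 - x + 3*y - 3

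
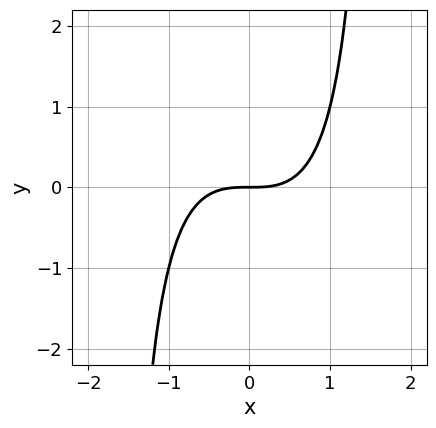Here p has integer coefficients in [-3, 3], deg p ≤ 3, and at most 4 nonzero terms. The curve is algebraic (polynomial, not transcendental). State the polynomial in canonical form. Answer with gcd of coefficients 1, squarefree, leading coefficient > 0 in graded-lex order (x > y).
(a) The degree is 3 — the shape is more complex than any degree-2 curve.
(b) Observable constraints: it meets the x-axis at x = 0 (among the integer gridlines); one y-axis crossing is at y = 0.
(c) Solving for integer coefficients yields p as stated.

2*x^3 + x^2*y - 3*y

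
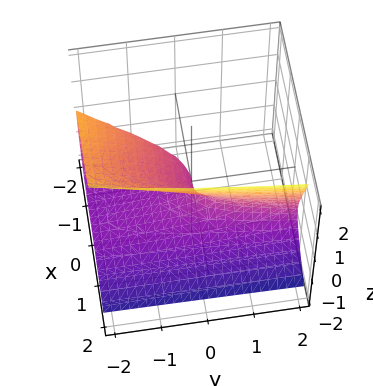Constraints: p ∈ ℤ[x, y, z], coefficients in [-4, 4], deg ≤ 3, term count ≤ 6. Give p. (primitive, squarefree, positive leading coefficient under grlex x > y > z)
2*x^3 + 2*x^2*z - y*z - 3*z^2 - y

First, deg p = 3.
Then, reading off the gridlines: one x-axis crossing is at x = 0; it meets the z-axis at z = 0 (among the integer gridlines); it meets the y-axis at y = 0 (among the integer gridlines).
Finally, assembling these constraints gives the stated polynomial.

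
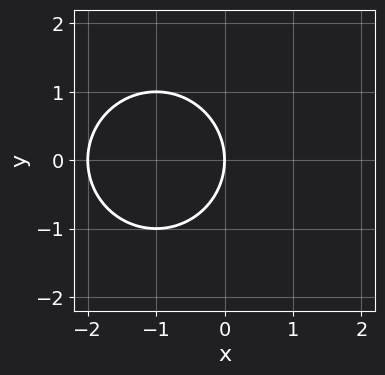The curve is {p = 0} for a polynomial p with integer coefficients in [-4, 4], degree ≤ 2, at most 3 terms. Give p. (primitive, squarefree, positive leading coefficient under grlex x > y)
x^2 + y^2 + 2*x

First, degree: no degree-1 curve has this shape, so deg p = 2.
Then, symmetries: mirror symmetry y ↦ −y ⇒ only even powers of y.
Then, reading off the gridlines: the x-axis gridline crossings are at x ∈ {-2, 0}; it crosses the y-axis at the gridline y = 0.
Finally, assembling these constraints gives the stated polynomial.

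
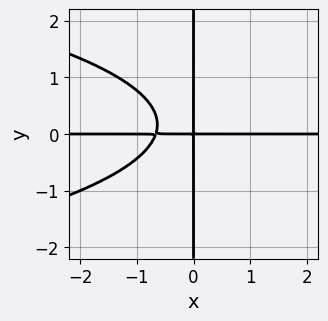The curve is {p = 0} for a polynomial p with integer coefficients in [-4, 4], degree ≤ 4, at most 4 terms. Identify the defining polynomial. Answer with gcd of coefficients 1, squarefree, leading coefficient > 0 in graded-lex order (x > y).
Degree: no degree-3 curve has this shape, so deg p = 4.
Observable constraints: the visible x-axis segment lies entirely on the curve; the visible y-axis segment lies entirely on the curve.
The integer polynomial consistent with all of this is the stated p.

3*x*y^3 + 3*x^2*y - x*y^2 + 2*x*y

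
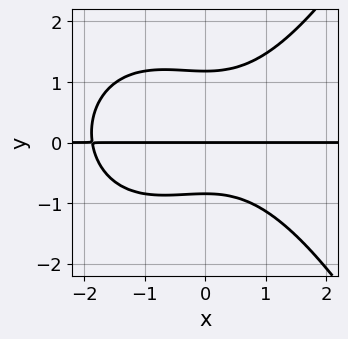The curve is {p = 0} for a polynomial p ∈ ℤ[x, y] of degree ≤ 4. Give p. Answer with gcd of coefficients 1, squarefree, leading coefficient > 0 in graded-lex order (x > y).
x^3*y + x^2*y - 3*y^3 + y^2 + 3*y

(a) Degree: no degree-3 curve has this shape, so deg p = 4.
(b) Checking where it meets the axes: the visible x-axis segment lies entirely on the curve; it meets the y-axis at y = 0 (among the integer gridlines).
(c) The integer polynomial consistent with all of this is the stated p.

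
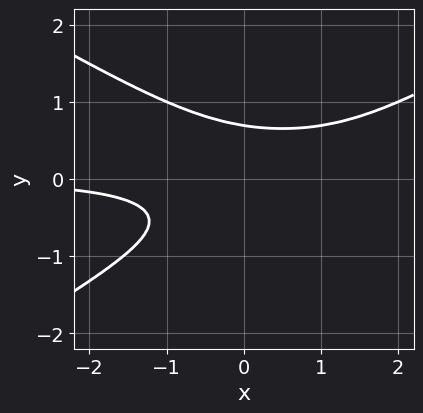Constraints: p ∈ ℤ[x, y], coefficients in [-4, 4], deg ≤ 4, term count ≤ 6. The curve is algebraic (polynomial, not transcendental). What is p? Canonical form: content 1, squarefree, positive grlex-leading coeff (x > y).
1. Degree: the shape is more complex than any degree-2 curve, so deg p = 3.
2. Reading off the gridlines: the curve avoids every integer x-axis point in the box.
3. Assembling these constraints gives the stated polynomial.

x^2*y - 3*y^3 - x*y + 1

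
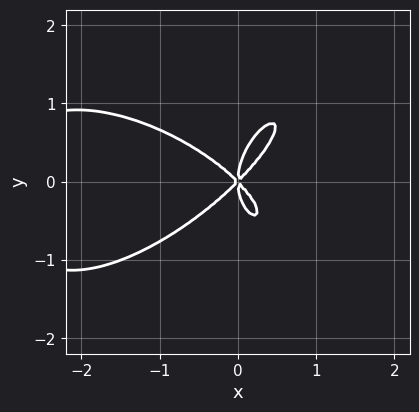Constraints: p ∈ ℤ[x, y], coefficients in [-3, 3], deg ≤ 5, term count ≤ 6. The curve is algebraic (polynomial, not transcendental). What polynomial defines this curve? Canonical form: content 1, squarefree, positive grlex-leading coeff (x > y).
1. Degree: the shape is more complex than any degree-3 curve, so deg p = 4.
2. Against the integer gridlines: one x-axis crossing is at x = 0; one y-axis crossing is at y = 0.
3. Together with the visible shape, these determine p as stated.

x^4 - x*y^3 + 2*y^4 + 3*x^3 - 3*x*y^2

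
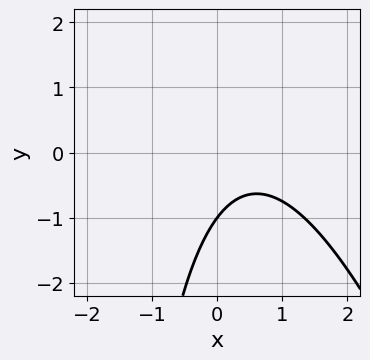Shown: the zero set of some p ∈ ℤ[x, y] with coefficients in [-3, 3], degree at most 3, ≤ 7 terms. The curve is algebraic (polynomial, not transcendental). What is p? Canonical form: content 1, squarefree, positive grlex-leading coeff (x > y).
3*x^2 + x*y - 3*x + 3*y + 3

1. deg p = 2. The shape is more complex than any degree-1 curve.
2. From the visible intercepts: the curve avoids every integer x-axis point in the box; one y-axis crossing is at y = -1.
3. Solving for integer coefficients yields p as stated.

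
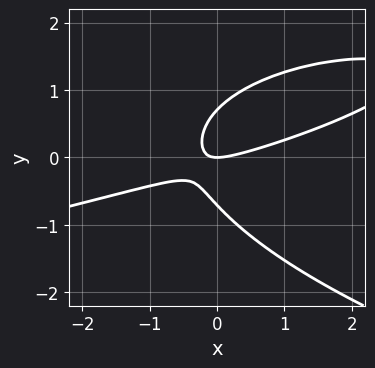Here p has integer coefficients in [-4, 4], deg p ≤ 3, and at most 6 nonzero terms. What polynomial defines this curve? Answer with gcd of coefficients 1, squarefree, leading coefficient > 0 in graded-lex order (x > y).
(a) The degree is 3 — the shape is more complex than any degree-2 curve.
(b) Observable constraints: one y-axis crossing is at y = 0; it crosses the x-axis at the gridline x = 0.
(c) Together with the visible shape, these determine p as stated.

2*y^3 + x^2 - 3*x*y - y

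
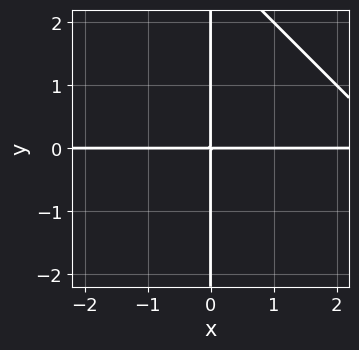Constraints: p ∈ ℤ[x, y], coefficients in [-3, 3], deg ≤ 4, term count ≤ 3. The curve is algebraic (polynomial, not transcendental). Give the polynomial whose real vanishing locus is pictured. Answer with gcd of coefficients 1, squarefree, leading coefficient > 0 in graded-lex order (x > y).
x^2*y + x*y^2 - 3*x*y

The degree is 3 — a generic line meets the curve in up to 3 points.
Checking where it meets the axes: every point of the x-axis in the box is on the curve; every point of the y-axis in the box is on the curve.
Fitting integer coefficients to these (and the overall shape) gives p.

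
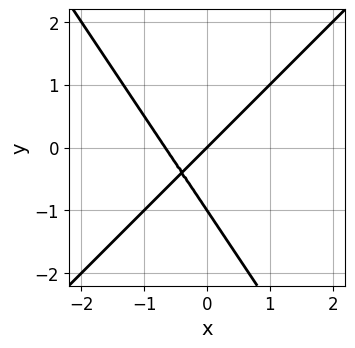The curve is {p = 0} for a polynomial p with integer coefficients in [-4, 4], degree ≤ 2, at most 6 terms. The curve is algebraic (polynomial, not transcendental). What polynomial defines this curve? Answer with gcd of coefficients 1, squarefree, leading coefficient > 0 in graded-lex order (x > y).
First, degree: no degree-1 curve has this shape, so deg p = 2.
Then, observable constraints: among the integer gridlines, it crosses the y-axis at y ∈ {-1, 0}; it crosses the x-axis at the gridline x = 0.
Finally, these observations pin down the coefficients.

3*x^2 - x*y - 2*y^2 + 2*x - 2*y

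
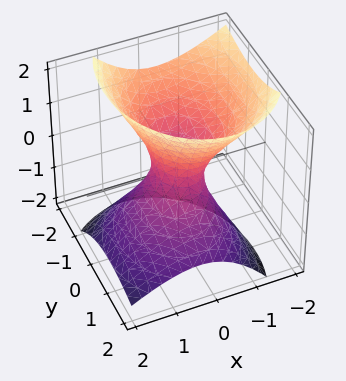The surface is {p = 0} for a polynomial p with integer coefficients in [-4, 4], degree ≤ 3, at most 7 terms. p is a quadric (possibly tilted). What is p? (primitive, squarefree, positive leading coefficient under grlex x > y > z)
Degree: a generic line meets the surface in up to 2 points, so deg p = 2.
Reading off the gridlines: no z-intercept at any integer in the box.
Fitting integer coefficients to these (and the overall shape) gives p.

3*x^2 + 2*x*z + 2*y^2 + 2*y*z - 2*z^2 - 1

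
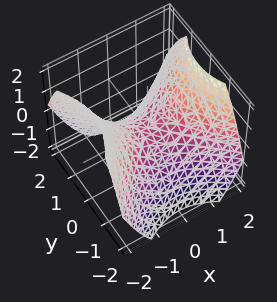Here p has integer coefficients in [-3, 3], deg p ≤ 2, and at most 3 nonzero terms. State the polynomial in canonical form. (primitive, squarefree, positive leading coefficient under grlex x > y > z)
2*x^2 - 2*y^2 - 3*z

First, degree: a saddle surface; a quadric, so deg p = 2.
Next, symmetries: it's symmetric under x → −x, forcing even powers of x; the y ↦ −y reflection is a symmetry, so y appears only in even powers.
Next, against the integer gridlines: one y-axis crossing is at y = 0; it meets the x-axis at x = 0 (among the integer gridlines); it meets the z-axis at z = 0 (among the integer gridlines).
Finally, solving for integer coefficients yields p as stated.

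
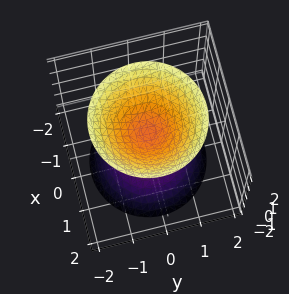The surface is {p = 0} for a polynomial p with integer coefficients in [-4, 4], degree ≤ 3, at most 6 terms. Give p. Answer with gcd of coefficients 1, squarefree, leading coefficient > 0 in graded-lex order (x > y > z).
3*x^2 + 3*y^2 - 2*z^2 + 1

First, the picture has 2 separate pieces.
Next, degree: the shape is more complex than any degree-1 surface, so deg p = 2.
Then, symmetries: rotational symmetry about the z-axis ⇒ p depends on x, y only through x² + y².
Then, reading off the gridlines: no x-intercept at any integer in the box; no y-intercept at any integer in the box; a circular section at z = -1 has radius between 0 and 1.
Finally, putting this together gives p.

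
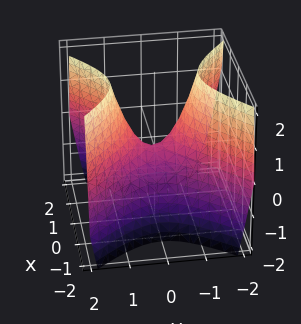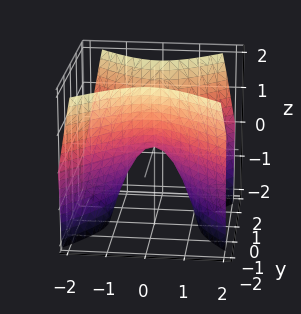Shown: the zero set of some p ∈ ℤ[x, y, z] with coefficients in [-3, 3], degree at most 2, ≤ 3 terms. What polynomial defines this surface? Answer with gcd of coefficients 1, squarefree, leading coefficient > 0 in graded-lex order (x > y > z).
The degree is 2 — a saddle surface; a quadric.
Symmetries: it's symmetric under x → −x, forcing even powers of x; the y ↦ −y reflection is a symmetry, so y appears only in even powers.
From the visible intercepts: it meets the z-axis at z = 0 (among the integer gridlines); it crosses the y-axis at the gridline y = 0; it crosses the x-axis at the gridline x = 0.
Solving for integer coefficients yields p as stated.

3*x^2 - 3*y^2 + 2*z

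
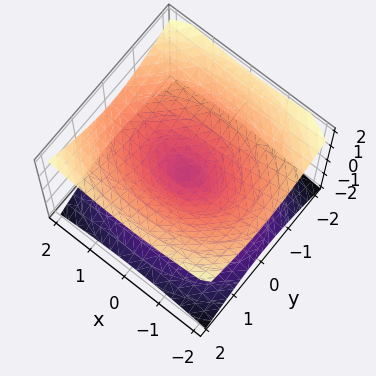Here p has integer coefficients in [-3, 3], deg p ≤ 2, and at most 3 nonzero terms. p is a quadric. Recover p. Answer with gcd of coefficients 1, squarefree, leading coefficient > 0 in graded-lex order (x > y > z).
deg p = 2.
Symmetries: the z ↦ −z reflection is a symmetry, so z appears only in even powers; mirror symmetry y ↦ −y ⇒ only even powers of y; the x ↦ −x reflection is a symmetry, so x appears only in even powers.
From the visible intercepts: it crosses the x-axis at the gridline x = 0; it crosses the z-axis at the gridline z = 0; it crosses the y-axis at the gridline y = 0.
Matching integer coefficients to the picture gives p.

x^2 + 2*y^2 - 3*z^2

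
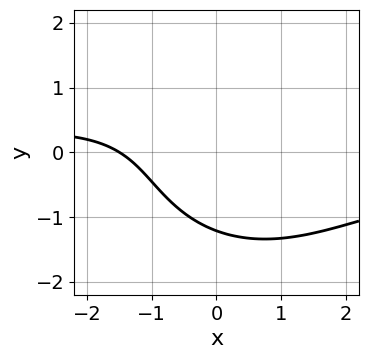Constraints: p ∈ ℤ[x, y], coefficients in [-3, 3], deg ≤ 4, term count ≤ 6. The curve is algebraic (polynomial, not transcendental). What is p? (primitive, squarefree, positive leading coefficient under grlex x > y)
First, the degree is 3 — a generic line meets the curve in up to 3 points.
Finally, matching integer coefficients to the picture gives p.

x^2*y + y^3 + 2*x + y + 3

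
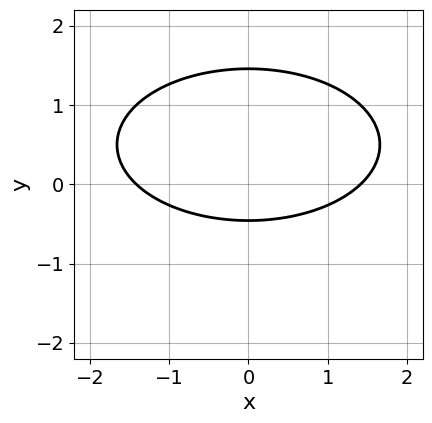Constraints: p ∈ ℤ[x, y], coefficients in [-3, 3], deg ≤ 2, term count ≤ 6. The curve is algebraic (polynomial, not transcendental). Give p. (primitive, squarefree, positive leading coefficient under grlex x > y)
x^2 + 3*y^2 - 3*y - 2

1. Degree: no degree-1 curve has this shape, so deg p = 2.
2. Symmetries: the x ↦ −x reflection is a symmetry, so x appears only in even powers.
3. Solving for integer coefficients yields p as stated.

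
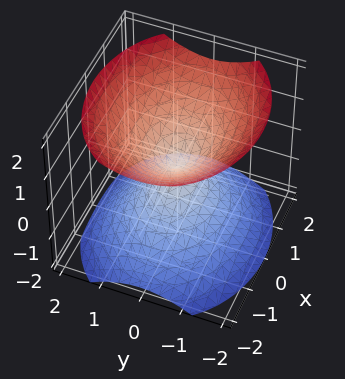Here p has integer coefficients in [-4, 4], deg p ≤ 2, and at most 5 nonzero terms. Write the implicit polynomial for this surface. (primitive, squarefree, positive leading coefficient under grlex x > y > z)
2*x^2 + 3*y^2 - 3*z^2

(a) I count 2 distinct pieces.
(b) Degree: two nappes meeting at a single point; a quadric, so deg p = 2.
(c) Symmetries: mirror symmetry y ↦ −y ⇒ only even powers of y; mirror symmetry z ↦ −z ⇒ only even powers of z; mirror symmetry x ↦ −x ⇒ only even powers of x.
(d) From the visible intercepts: one z-axis crossing is at z = 0; one x-axis crossing is at x = 0; one y-axis crossing is at y = 0.
(e) Putting this together gives p.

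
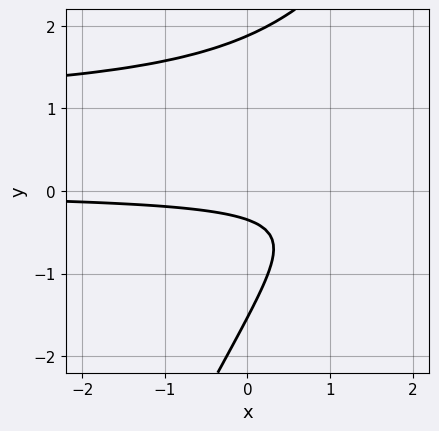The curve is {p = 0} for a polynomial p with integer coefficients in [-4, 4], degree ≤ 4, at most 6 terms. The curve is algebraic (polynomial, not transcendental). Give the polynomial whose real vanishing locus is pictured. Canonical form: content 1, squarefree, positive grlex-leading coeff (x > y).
2*x*y^2 - y^3 - 2*x*y + 3*y + 1

(a) Degree: a generic line meets the curve in up to 3 points, so deg p = 3.
(b) Checking where it meets the axes: it misses every integer gridline on the x-axis.
(c) Fitting integer coefficients to these (and the overall shape) gives p.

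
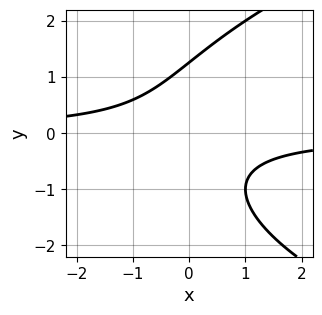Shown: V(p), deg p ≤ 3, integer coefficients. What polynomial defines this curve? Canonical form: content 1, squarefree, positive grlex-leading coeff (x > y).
First, deg p = 3. The shape is more complex than any degree-2 curve.
Then, reading off the gridlines: no x-intercept at any integer in the box.
Finally, these observations pin down the coefficients.

y^3 - 3*x*y - 2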